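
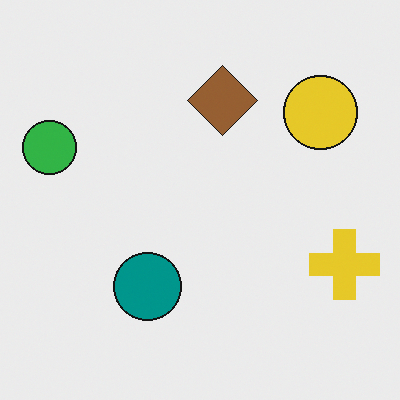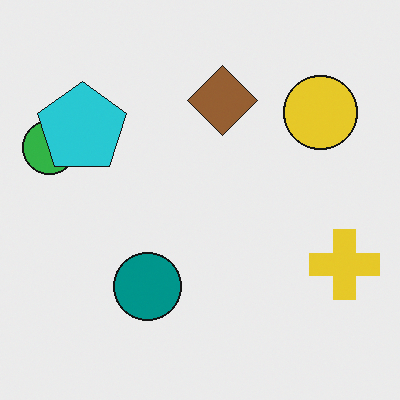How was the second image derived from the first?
The transformation is: overlaid with an additional cyan pentagon.

A cyan pentagon appears in the second image that is absent from the first.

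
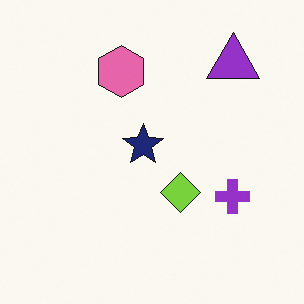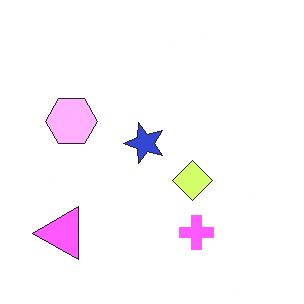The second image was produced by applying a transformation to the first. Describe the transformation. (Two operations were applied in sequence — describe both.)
It was transposed (reflected across the top-left ↔ bottom-right diagonal), then brightened a lot.

Shapes have swapped their row and column positions — what was in the top-right is now in the bottom-left — a diagonal reflection. Every pixel — background and shapes alike — is uniformly brightened.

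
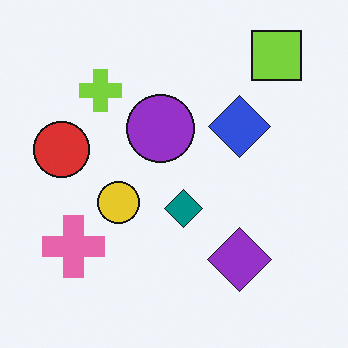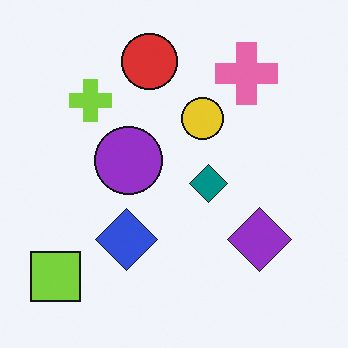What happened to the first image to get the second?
This is the original image transposed (reflected across the top-left ↔ bottom-right diagonal).

Shapes have swapped their row and column positions — what was in the top-right is now in the bottom-left — a diagonal reflection.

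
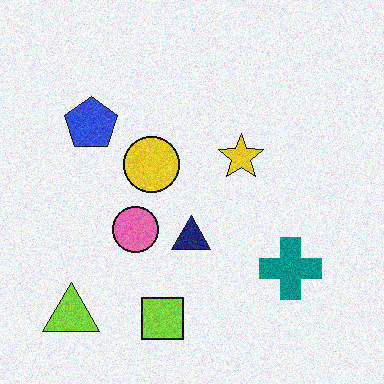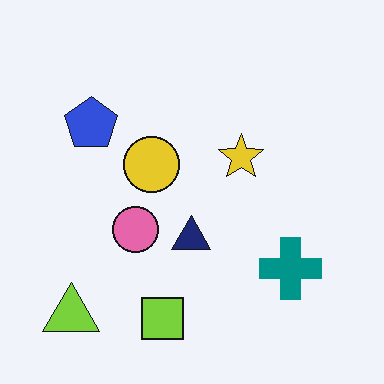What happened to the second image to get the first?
The transformation is: degraded with moderate additive noise.

Random speckle covers the whole image, including the flat background.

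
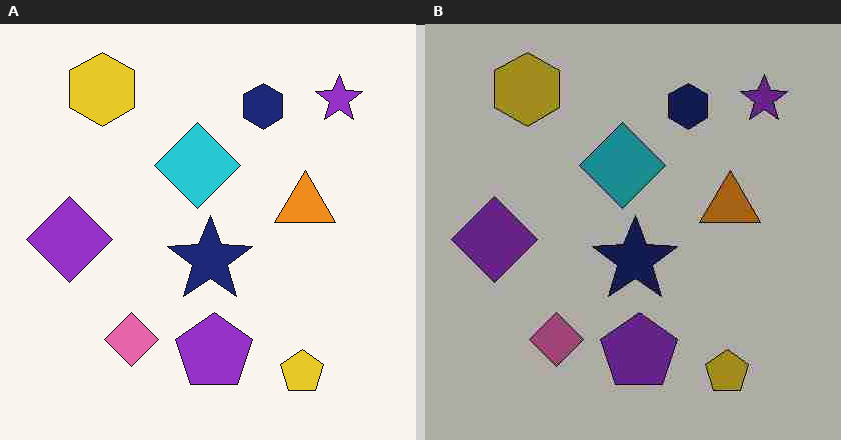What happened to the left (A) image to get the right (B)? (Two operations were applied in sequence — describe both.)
It was substantially darkened, then degraded with heavy JPEG compression.

Every pixel — background and shapes alike — is uniformly darkened. Blocky 8×8 compression artifacts appear around shape edges and the flat background shows ringing — characteristic JPEG degradation.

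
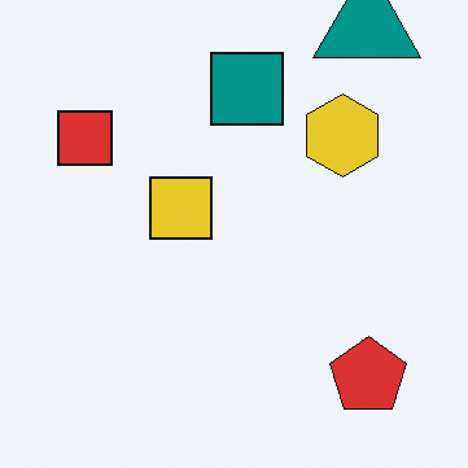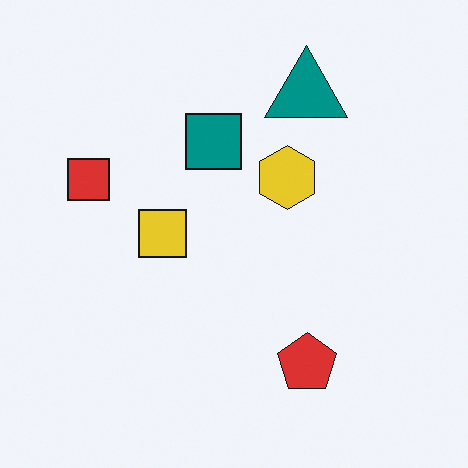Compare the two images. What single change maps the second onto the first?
This is the original image cropped slightly and scaled back up.

The visible shapes are larger and the field of view is narrower; shapes near the original edges may be partly or wholly outside the frame — a crop-and-rescale.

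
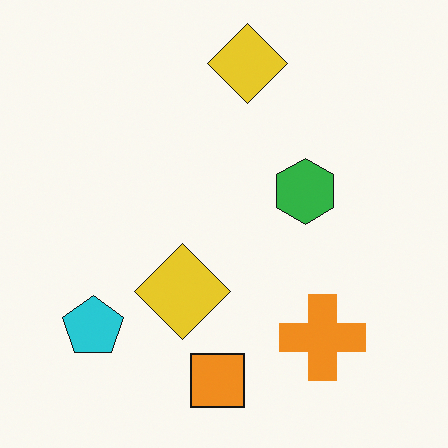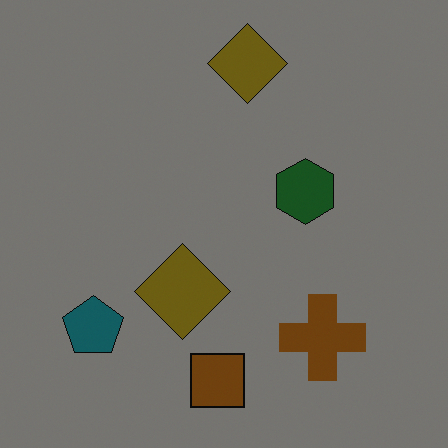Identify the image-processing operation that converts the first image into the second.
The image was darkened a lot.

Every pixel — background and shapes alike — is uniformly darkened.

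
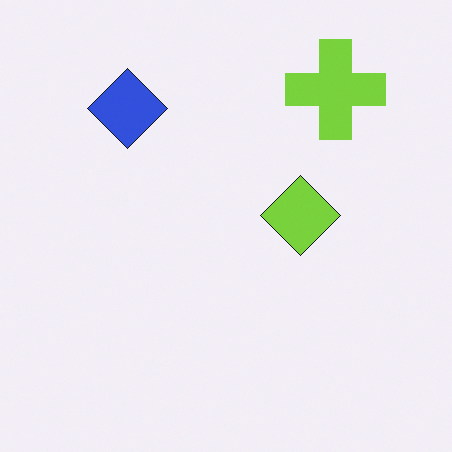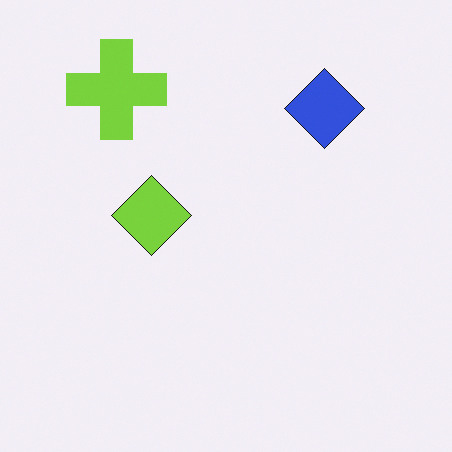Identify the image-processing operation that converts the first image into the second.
The image was flipped horizontally (left ↔ right).

The lime cross is in the top-right of the first image and the top-left of the second — shapes on opposite sides of the vertical midline have swapped in a mirror flip.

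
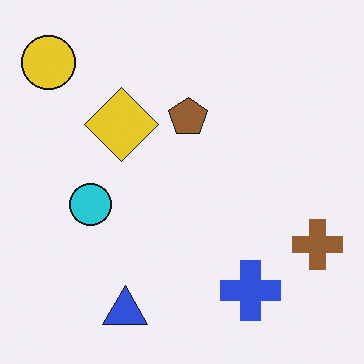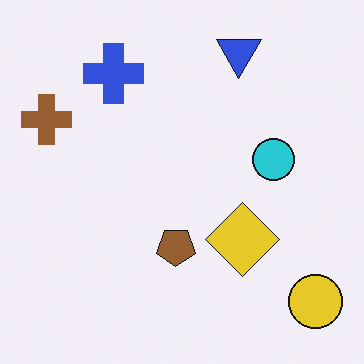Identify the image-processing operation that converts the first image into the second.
This is the original image rotated 180°.

The yellow circle sits in the top-left of the first image and the bottom-right of the second — consistent with a whole-image 180° rotation.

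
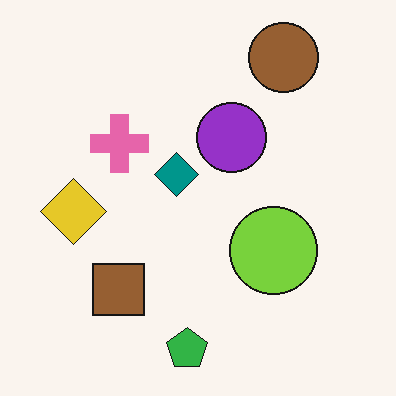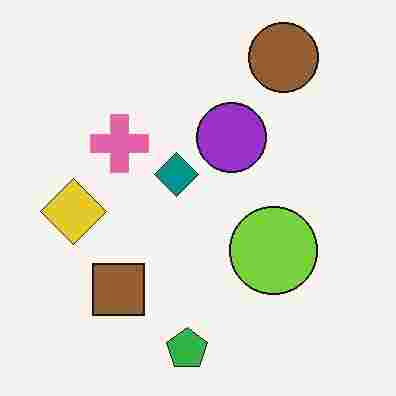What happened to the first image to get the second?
Heavily JPEG-compressed with obvious blocking artifacts.

Blocky 8×8 compression artifacts appear around shape edges and the flat background shows ringing — characteristic JPEG degradation.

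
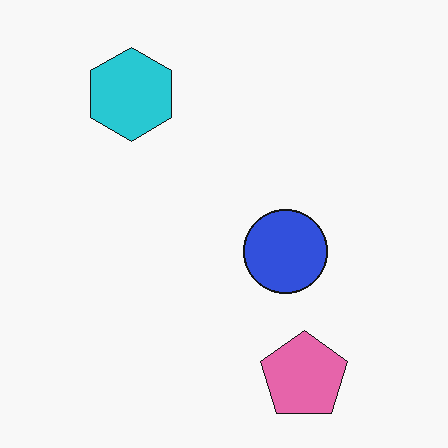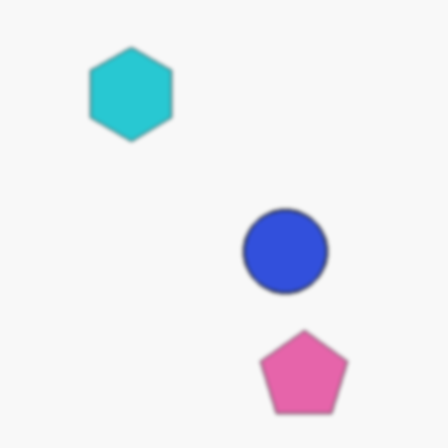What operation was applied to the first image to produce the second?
It was lightly blurred.

Shape edges and outlines are uniformly softened across the whole image.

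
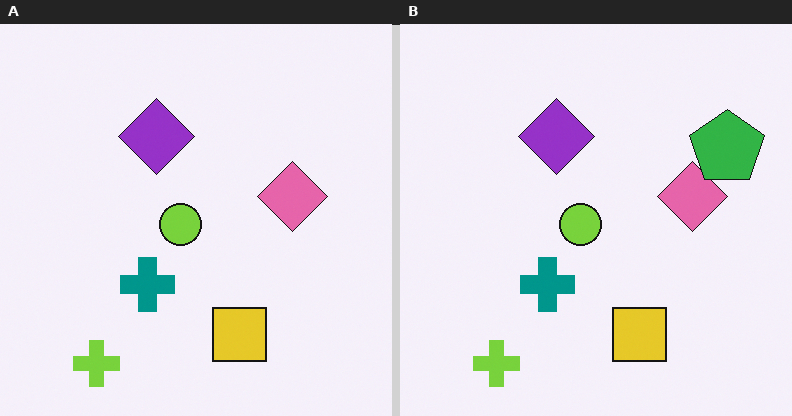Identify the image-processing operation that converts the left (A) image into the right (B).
The right (B) image is the left (A) overlaid with an additional green pentagon.

A green pentagon appears in the right (B) image that is absent from the left (A).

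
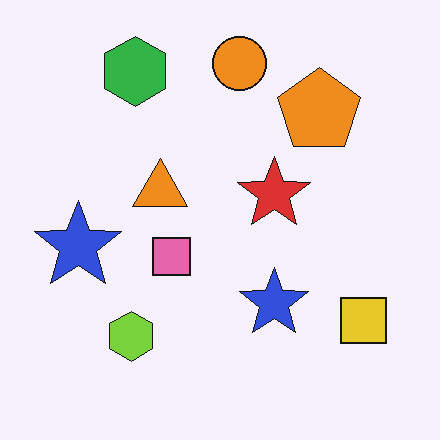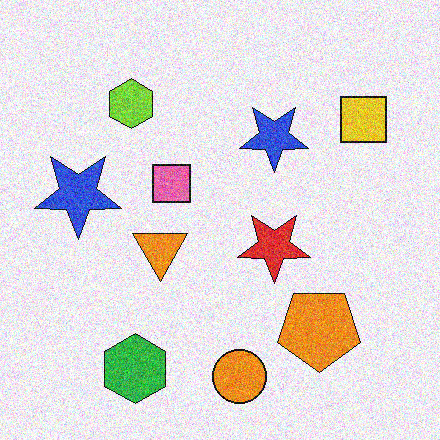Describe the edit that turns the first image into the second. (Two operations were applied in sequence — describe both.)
It was flipped vertically (top ↔ bottom), then degraded with heavy additive noise.

The orange circle is in the top of the first image and the bottom of the second — shapes on opposite sides of the horizontal midline have swapped in a mirror flip. Random speckle covers the whole image, including the flat background.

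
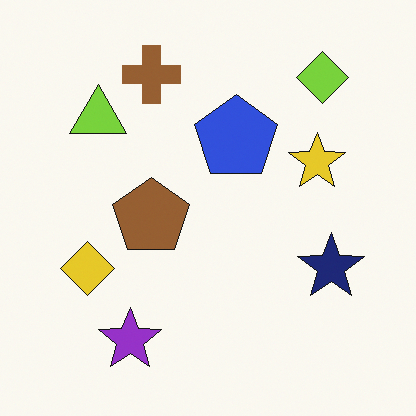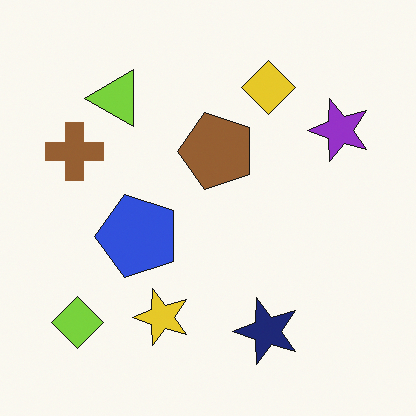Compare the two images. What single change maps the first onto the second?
It was transposed (reflected across the top-left ↔ bottom-right diagonal).

Shapes have swapped their row and column positions — what was in the top-right is now in the bottom-left — a diagonal reflection.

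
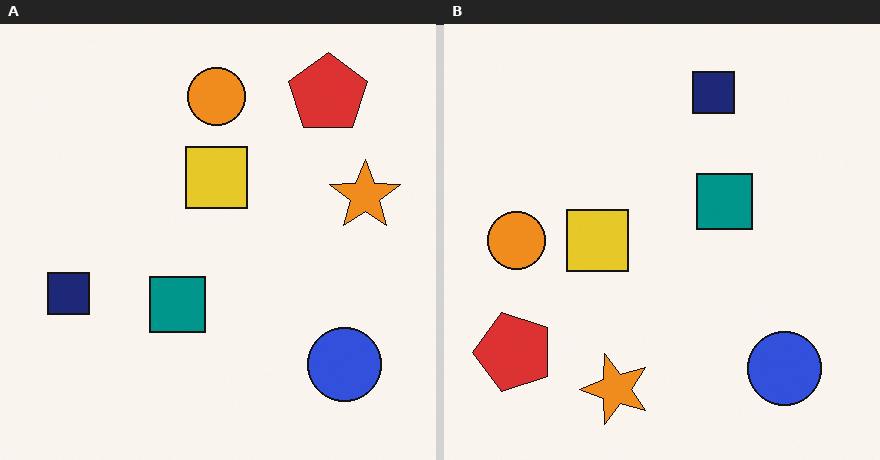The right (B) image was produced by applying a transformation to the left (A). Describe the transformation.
Transposed (reflected across the top-left ↔ bottom-right diagonal).

Shapes have swapped their row and column positions — what was in the top-right is now in the bottom-left — a diagonal reflection.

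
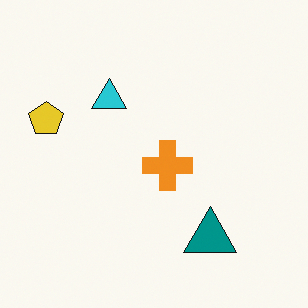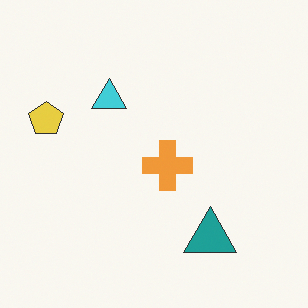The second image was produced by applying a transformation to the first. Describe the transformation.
Given slightly reduced contrast.

Tones are pushed toward mid-grey across the whole image — a global contrast change.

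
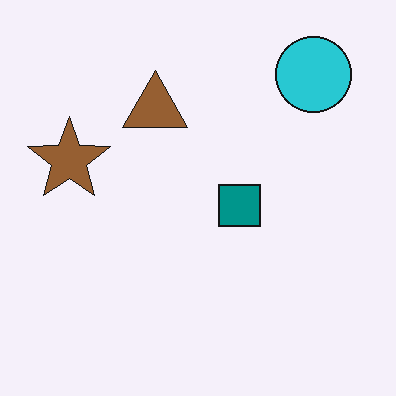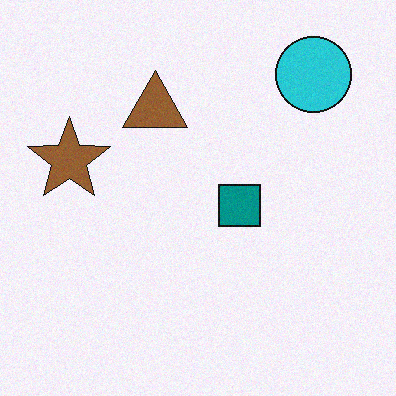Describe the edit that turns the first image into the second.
The transformation is: degraded with light additive noise.

Random speckle covers the whole image, including the flat background.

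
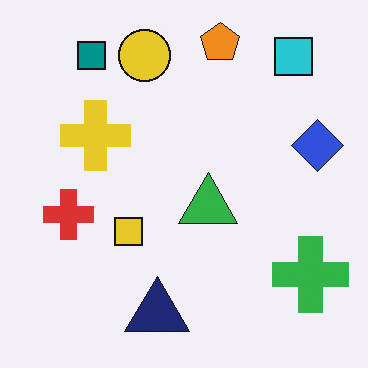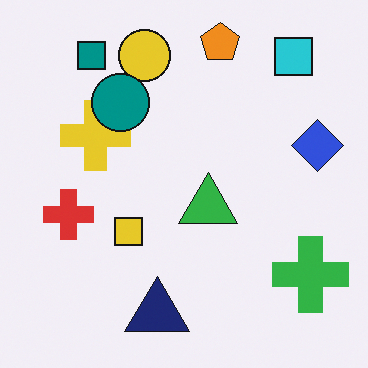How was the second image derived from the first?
The image was overlaid with an additional teal circle.

A teal circle appears in the second image that is absent from the first.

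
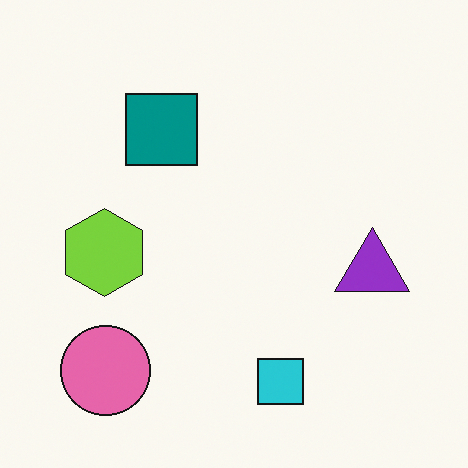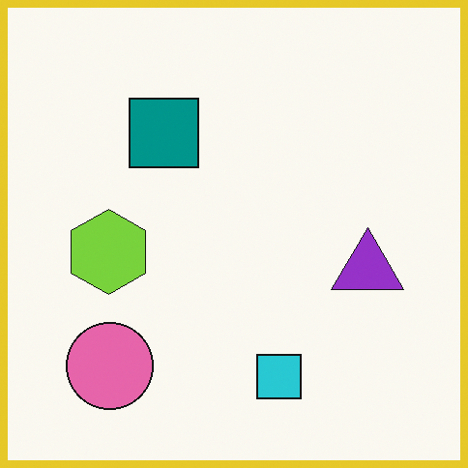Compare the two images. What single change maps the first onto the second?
The transformation is: framed with a yellow border.

A solid yellow frame runs around the edge of the second image, with the content slightly shrunk inside it.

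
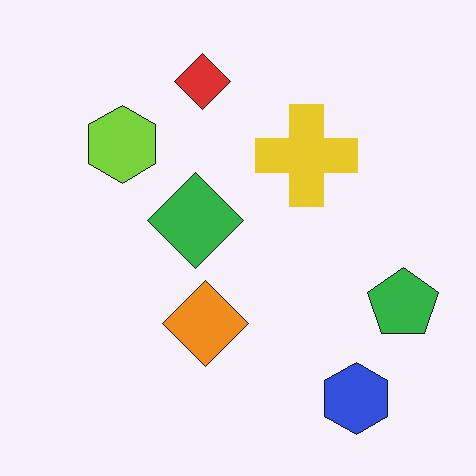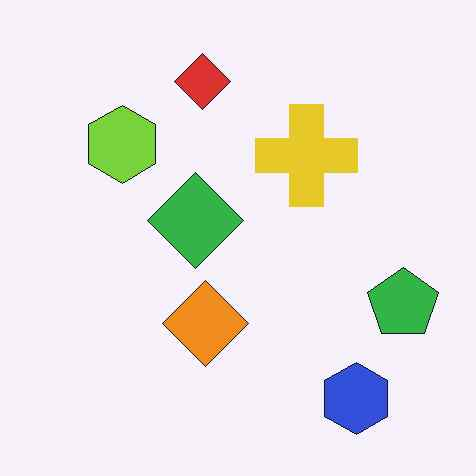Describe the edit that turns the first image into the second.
It was given moderate JPEG compression.

Blocky 8×8 compression artifacts appear around shape edges and the flat background shows ringing — characteristic JPEG degradation.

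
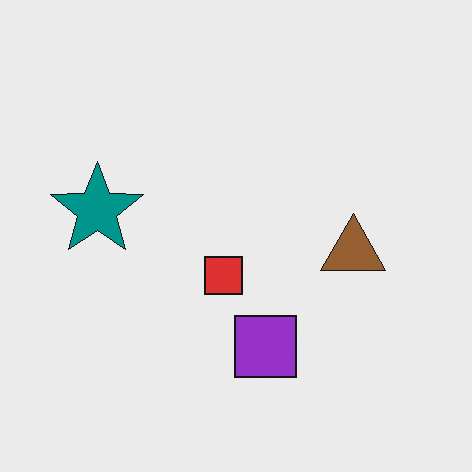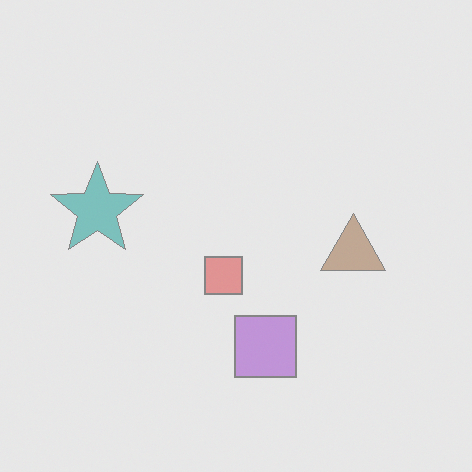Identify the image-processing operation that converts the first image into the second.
The second image is the first given much lower contrast.

Tones are pushed toward mid-grey across the whole image — a global contrast change.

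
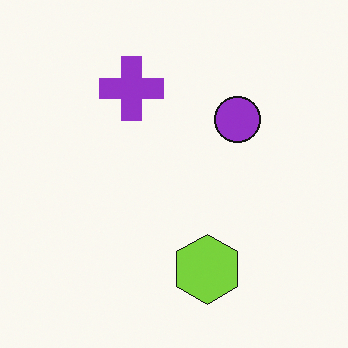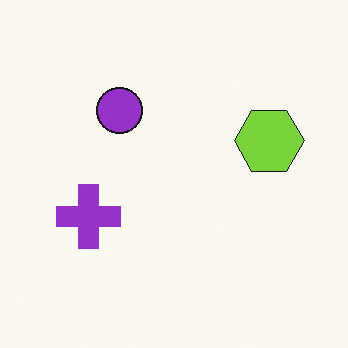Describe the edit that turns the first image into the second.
The second image is the first rotated 90° counter-clockwise.

The lime hexagon sits in the bottom of the first image and the right of the second — consistent with a whole-image 90° counter-clockwise rotation.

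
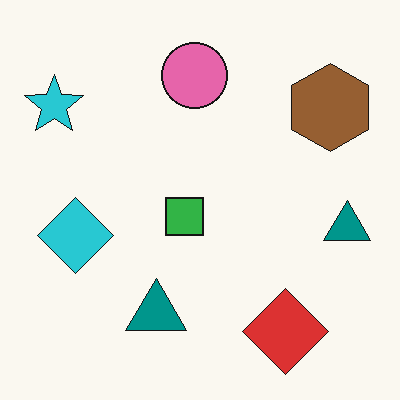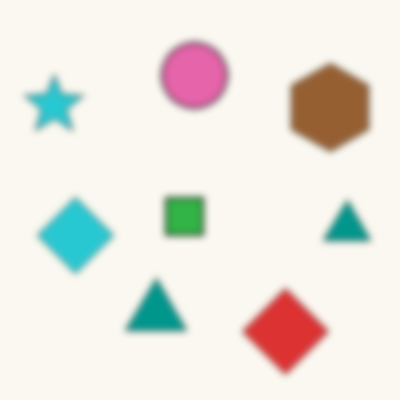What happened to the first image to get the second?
The transformation is: moderately blurred.

Shape edges and outlines are uniformly softened across the whole image.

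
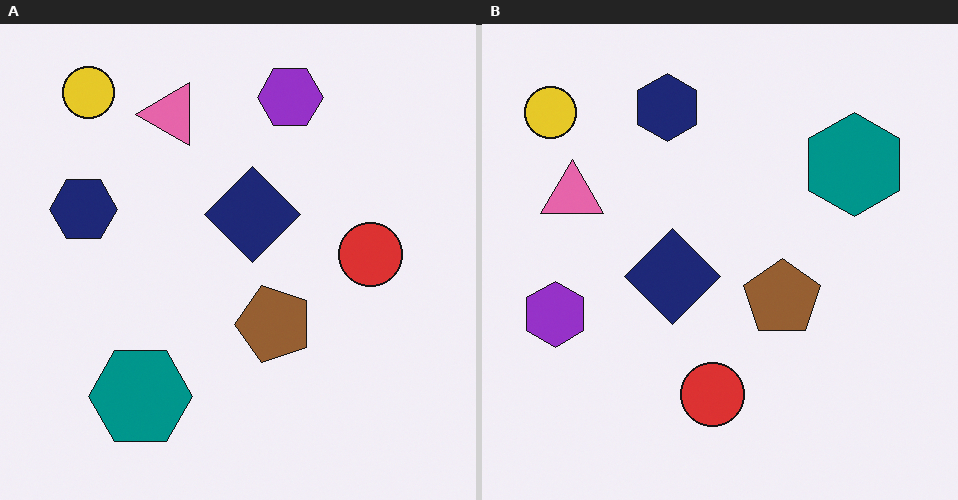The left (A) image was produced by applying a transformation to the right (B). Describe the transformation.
Transposed (reflected across the top-left ↔ bottom-right diagonal).

Shapes have swapped their row and column positions — what was in the top-right is now in the bottom-left — a diagonal reflection.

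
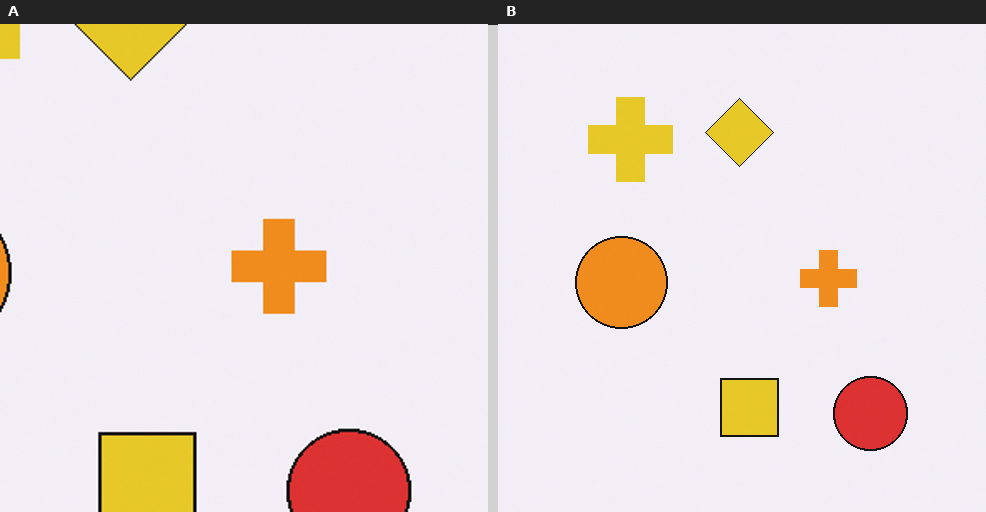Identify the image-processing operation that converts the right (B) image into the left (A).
This is the original image cropped tightly and scaled back up.

The visible shapes are larger and the field of view is narrower; shapes near the original edges may be partly or wholly outside the frame — a crop-and-rescale.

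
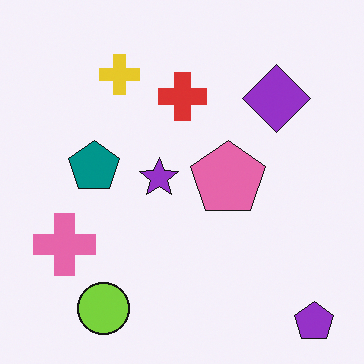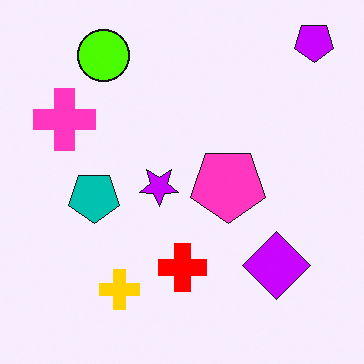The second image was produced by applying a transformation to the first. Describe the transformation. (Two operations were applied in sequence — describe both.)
This is the original image heavily oversaturated, then flipped vertically (top ↔ bottom).

All colors are more vivid — a global saturation change. The purple pentagon is in the bottom-right of the first image and the top-right of the second — shapes on opposite sides of the horizontal midline have swapped in a mirror flip.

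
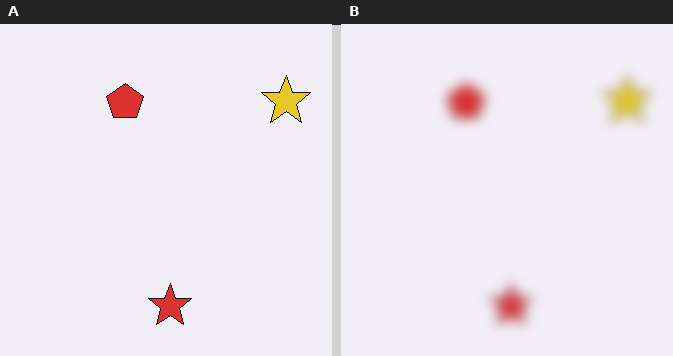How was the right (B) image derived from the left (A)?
The right (B) image is the left (A) strongly gaussian-blurred.

Shape edges and outlines are uniformly softened across the whole image.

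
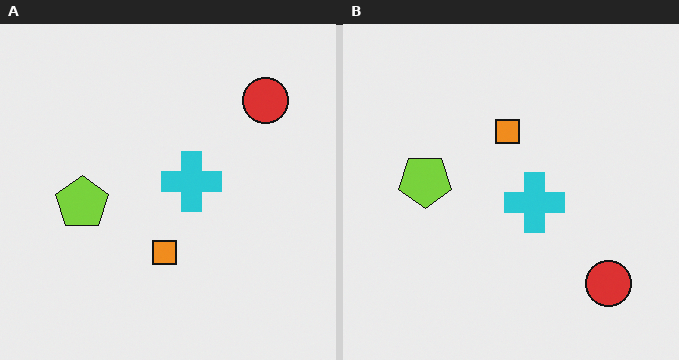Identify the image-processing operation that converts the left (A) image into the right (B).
Flipped vertically (top ↔ bottom).

The red circle is in the top-right of the left (A) image and the bottom-right of the right (B) — shapes on opposite sides of the horizontal midline have swapped in a mirror flip.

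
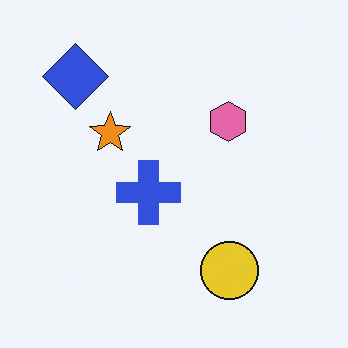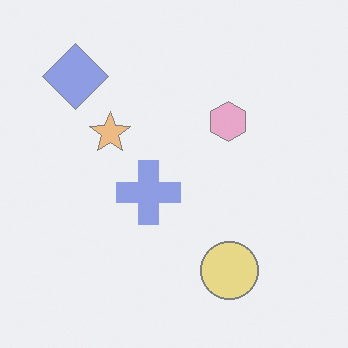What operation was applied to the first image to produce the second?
The transformation is: washed out (contrast reduced).

Tones are pushed toward mid-grey across the whole image — a global contrast change.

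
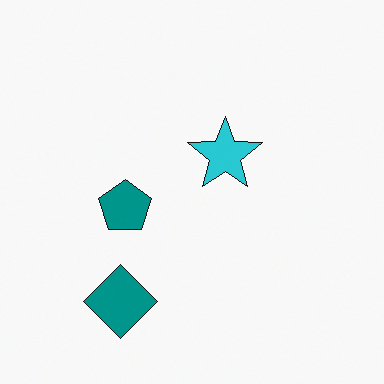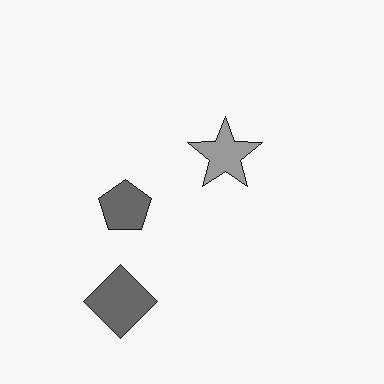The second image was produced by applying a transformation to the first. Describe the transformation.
The transformation is: converted to grayscale.

All color is removed — every shape is now a shade of grey.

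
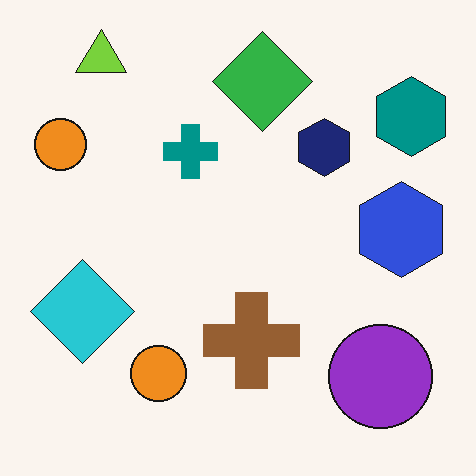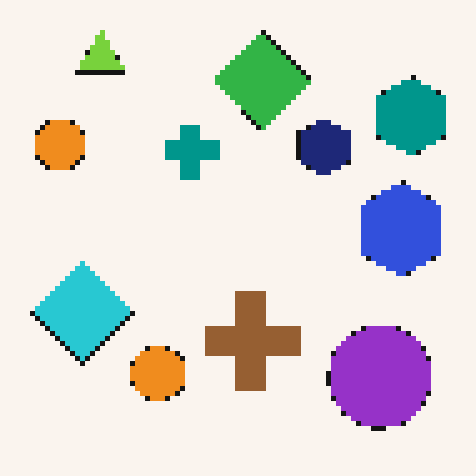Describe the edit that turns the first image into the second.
It was mildly pixelated.

Shapes are reduced to large square blocks; fine edges and outlines are lost — a downscale-then-upscale (mosaic) effect.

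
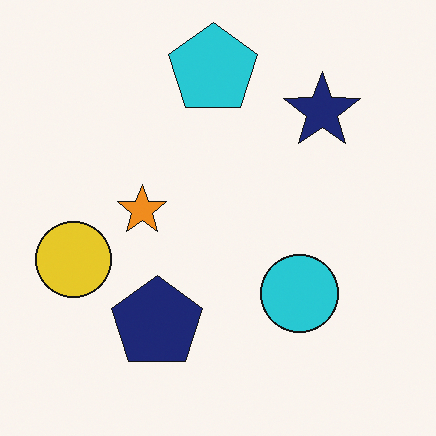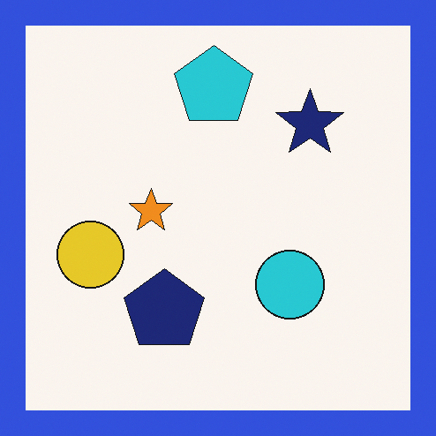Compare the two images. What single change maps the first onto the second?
The second image is the first framed with a blue border.

A solid blue frame runs around the edge of the second image, with the content slightly shrunk inside it.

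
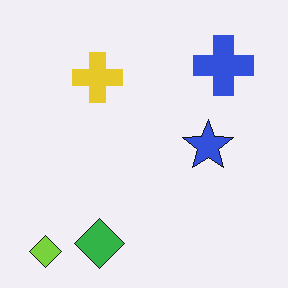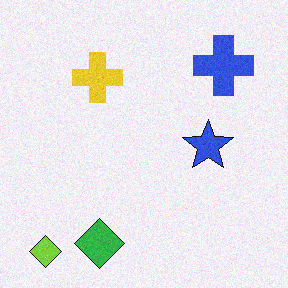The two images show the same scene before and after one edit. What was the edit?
It was degraded with a light layer of grain.

Random speckle covers the whole image, including the flat background.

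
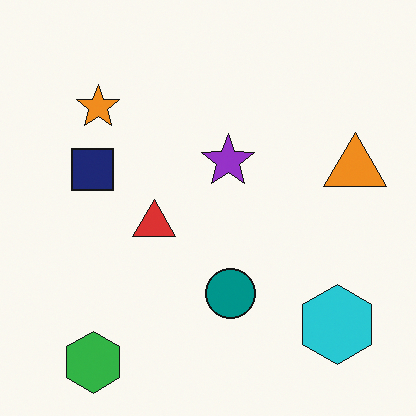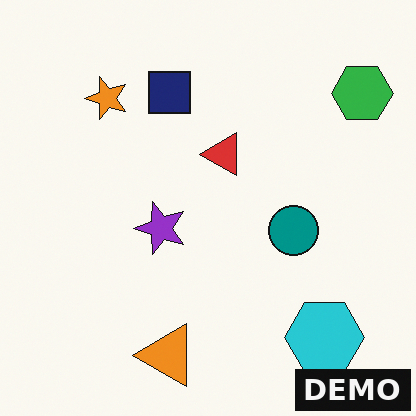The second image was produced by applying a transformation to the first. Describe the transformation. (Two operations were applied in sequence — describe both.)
This is the original image transposed (reflected across the top-left ↔ bottom-right diagonal), then watermarked with the text "DEMO" in the lower-right corner.

Shapes have swapped their row and column positions — what was in the top-right is now in the bottom-left — a diagonal reflection. A dark label reading "DEMO" appears in the lower-right corner.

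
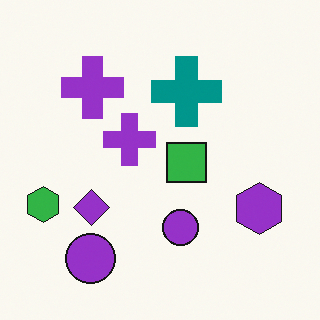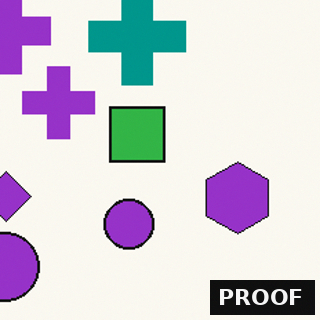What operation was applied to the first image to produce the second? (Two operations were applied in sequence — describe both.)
It was cropped to a modestly smaller region and rescaled, then watermarked with the text "PROOF" in the lower-right corner.

The visible shapes are larger and the field of view is narrower; shapes near the original edges may be partly or wholly outside the frame — a crop-and-rescale. A dark label reading "PROOF" appears in the lower-right corner.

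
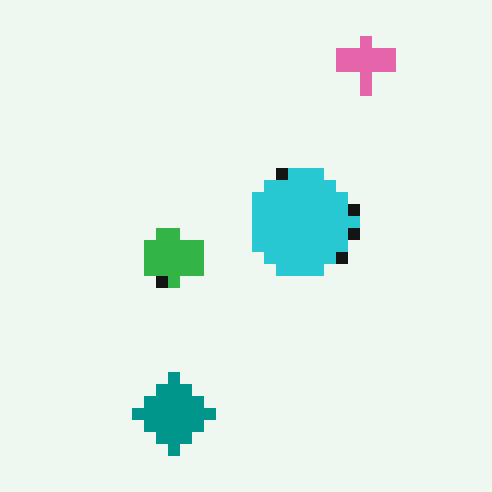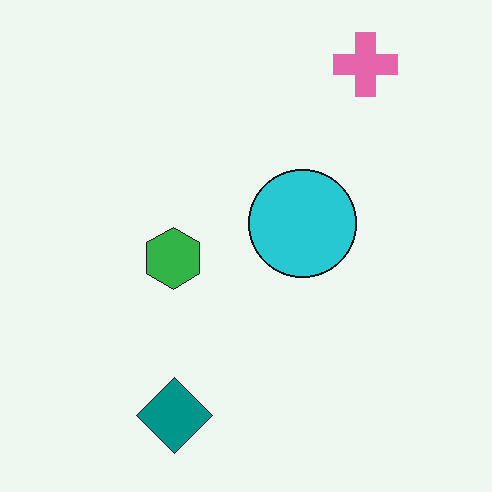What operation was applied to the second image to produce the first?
This is the original image coarsely pixelated.

Shapes are reduced to large square blocks; fine edges and outlines are lost — a downscale-then-upscale (mosaic) effect.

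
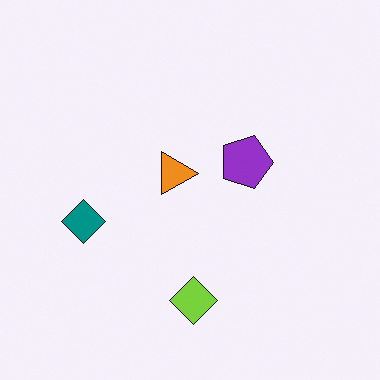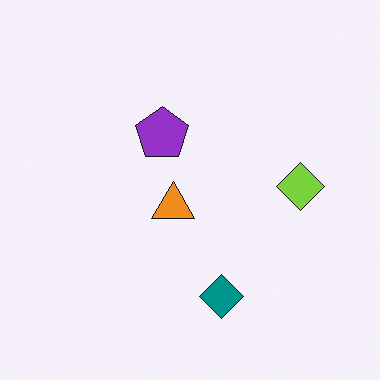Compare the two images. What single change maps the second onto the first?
The first image is the second rotated 90° clockwise.

The teal diamond sits in the bottom of the second image and the left of the first — consistent with a whole-image 90° clockwise rotation.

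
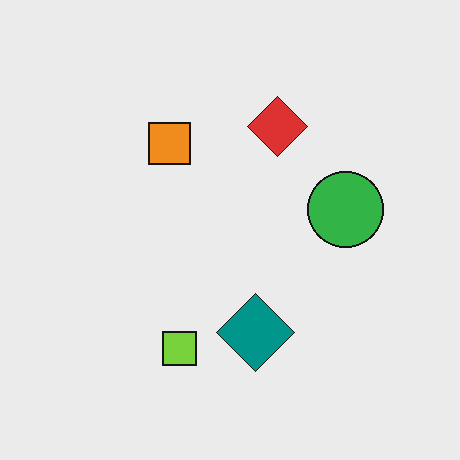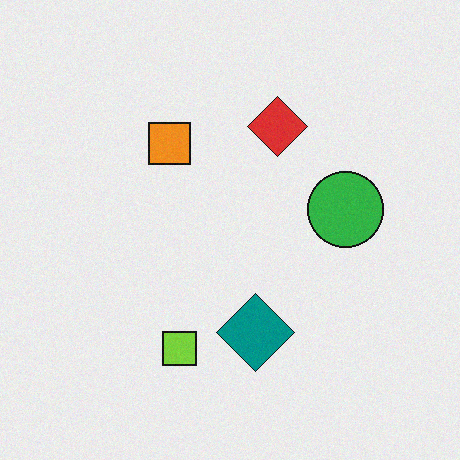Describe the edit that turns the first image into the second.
The second image is the first degraded with a light layer of grain.

Random speckle covers the whole image, including the flat background.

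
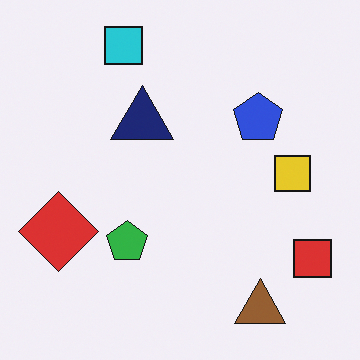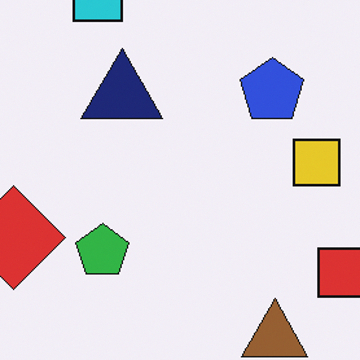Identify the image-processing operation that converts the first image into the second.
The transformation is: cropped to a modestly smaller region and rescaled.

The visible shapes are larger and the field of view is narrower; shapes near the original edges may be partly or wholly outside the frame — a crop-and-rescale.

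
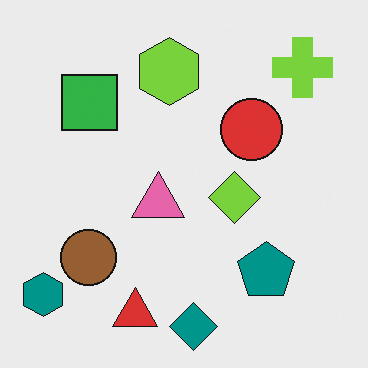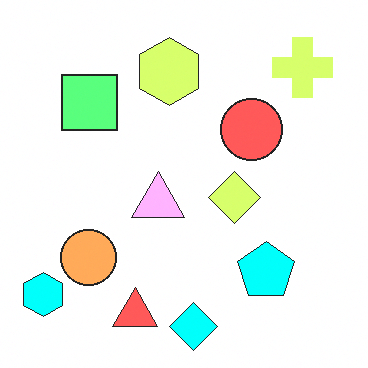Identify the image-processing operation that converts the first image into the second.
The transformation is: substantially brightened.

Every pixel — background and shapes alike — is uniformly brightened.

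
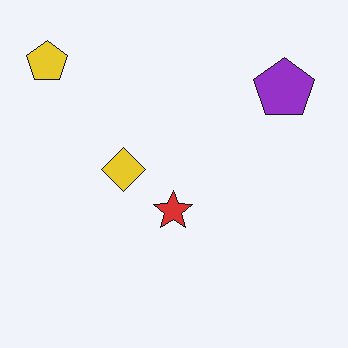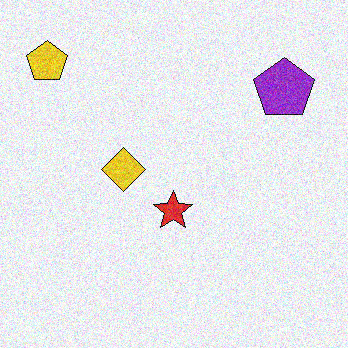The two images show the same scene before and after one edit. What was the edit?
It was degraded with moderate additive noise.

Random speckle covers the whole image, including the flat background.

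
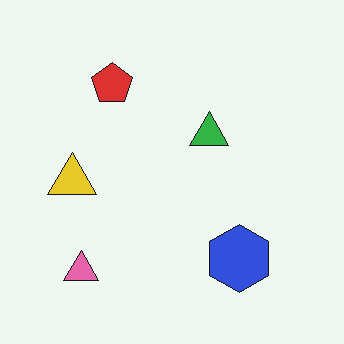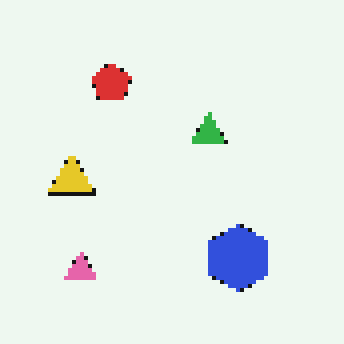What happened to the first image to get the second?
The image was lightly pixelated (a mild mosaic effect).

Shapes are reduced to large square blocks; fine edges and outlines are lost — a downscale-then-upscale (mosaic) effect.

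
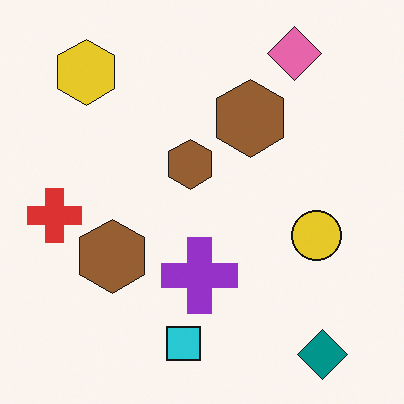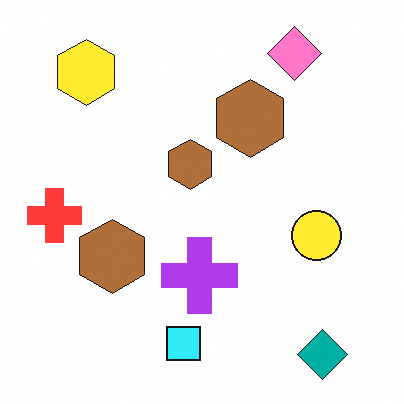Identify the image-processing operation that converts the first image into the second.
Brightened a little.

Every pixel — background and shapes alike — is uniformly brightened.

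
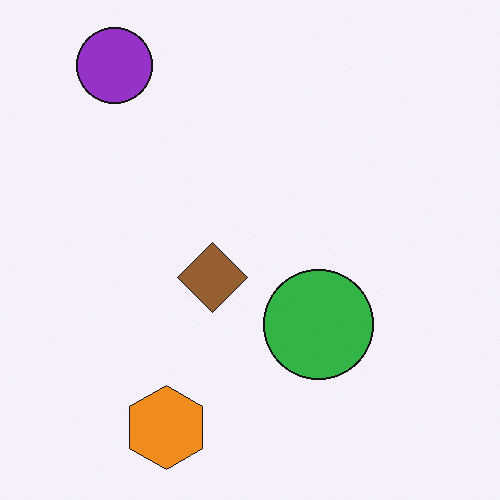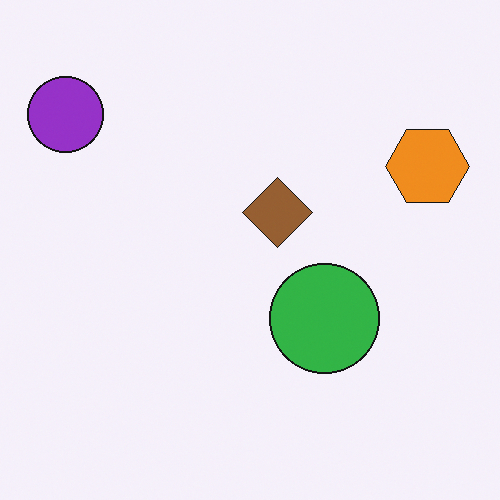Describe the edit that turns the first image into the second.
This is the original image transposed (reflected across the top-left ↔ bottom-right diagonal).

Shapes have swapped their row and column positions — what was in the top-right is now in the bottom-left — a diagonal reflection.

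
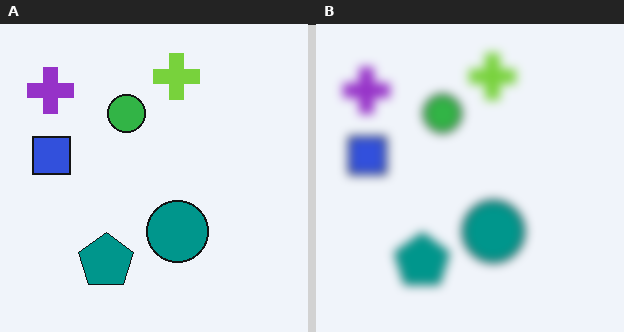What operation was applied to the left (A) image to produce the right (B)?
The image was heavily blurred.

Shape edges and outlines are uniformly softened across the whole image.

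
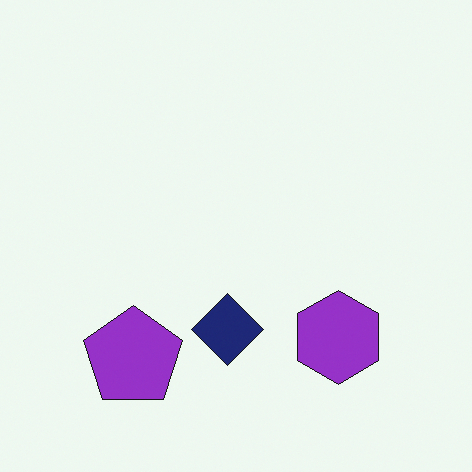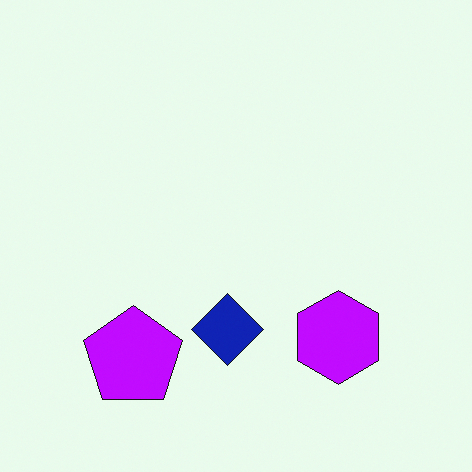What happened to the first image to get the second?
Heavily oversaturated.

All colors are more vivid — a global saturation change.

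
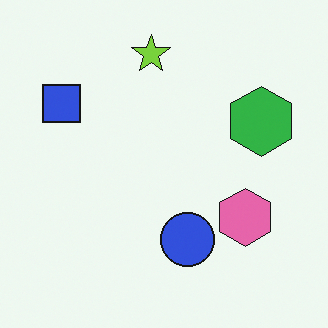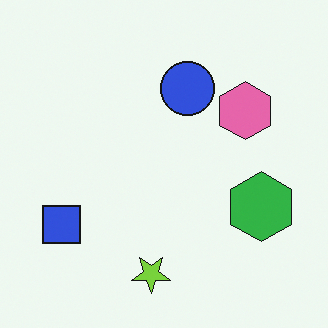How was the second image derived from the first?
The image was flipped vertically (top ↔ bottom).

The lime star is in the top of the first image and the bottom of the second — shapes on opposite sides of the horizontal midline have swapped in a mirror flip.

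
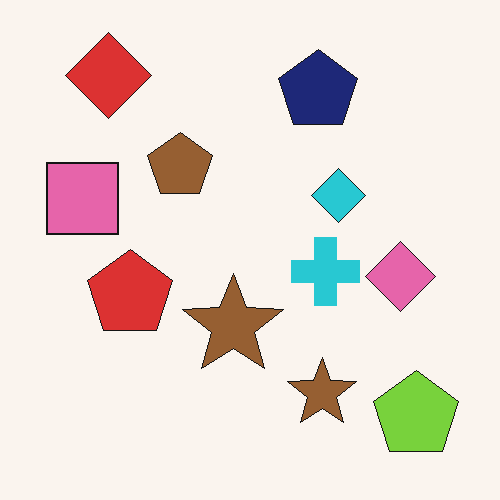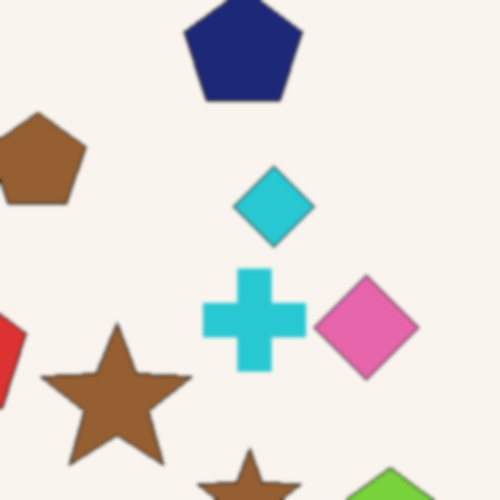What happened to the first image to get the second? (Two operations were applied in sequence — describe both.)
The transformation is: cropped to a modestly smaller region and rescaled, then slightly softened.

The visible shapes are larger and the field of view is narrower; shapes near the original edges may be partly or wholly outside the frame — a crop-and-rescale. Shape edges and outlines are uniformly softened across the whole image.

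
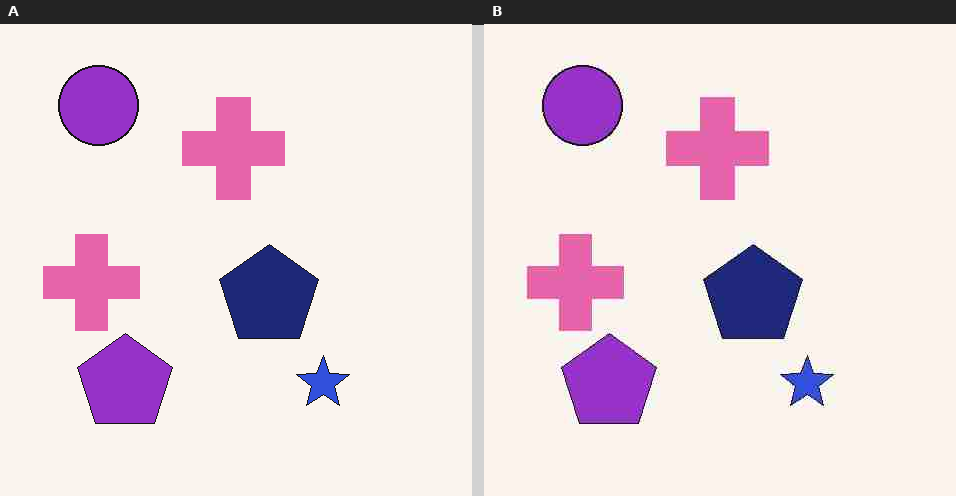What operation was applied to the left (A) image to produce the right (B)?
It was degraded with heavy JPEG compression.

Blocky 8×8 compression artifacts appear around shape edges and the flat background shows ringing — characteristic JPEG degradation.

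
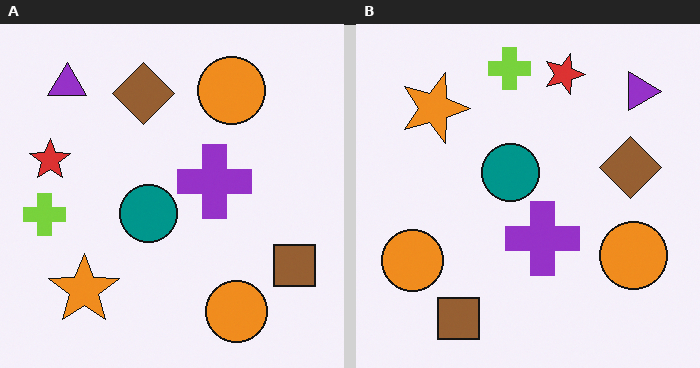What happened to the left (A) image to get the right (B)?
This is the original image rotated 90° clockwise.

The purple triangle sits in the top-left of the left (A) image and the top-right of the right (B) — consistent with a whole-image 90° clockwise rotation.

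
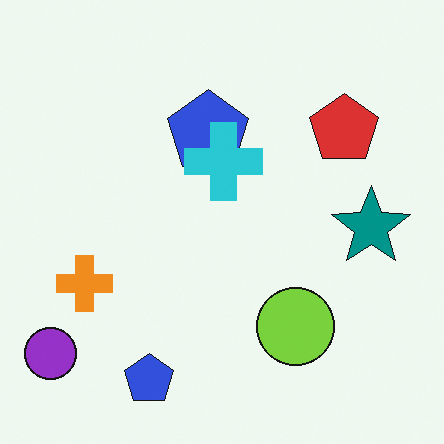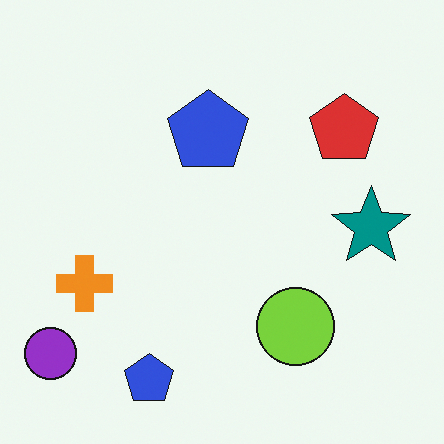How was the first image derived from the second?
The image was overlaid with an additional cyan cross.

A cyan cross appears in the first image that is absent from the second.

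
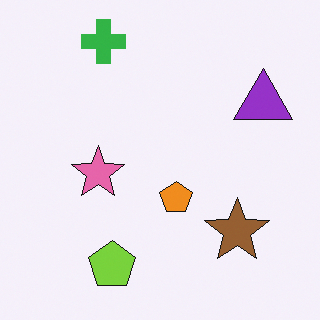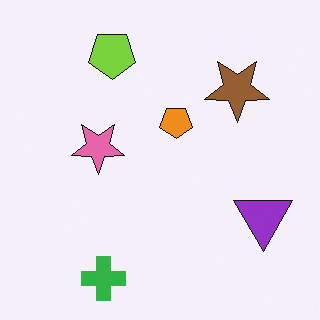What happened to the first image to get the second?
It was flipped vertically (top ↔ bottom).

The green cross is in the top-left of the first image and the bottom-left of the second — shapes on opposite sides of the horizontal midline have swapped in a mirror flip.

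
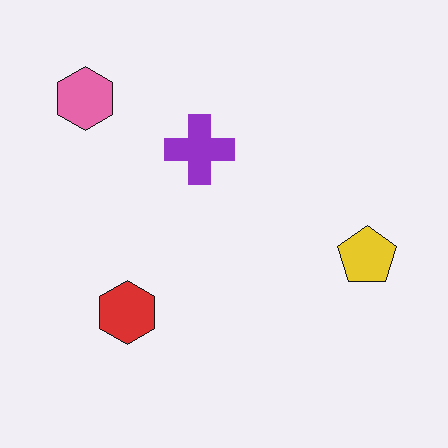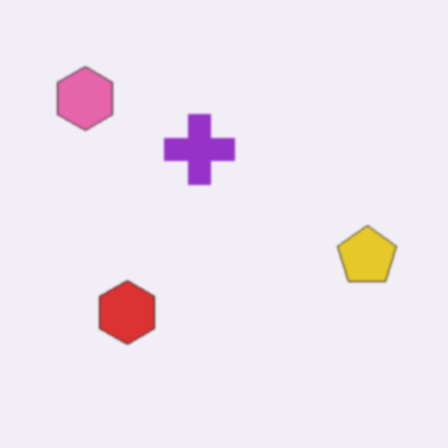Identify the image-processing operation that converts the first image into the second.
This is the original image given a subtle gaussian blur.

Shape edges and outlines are uniformly softened across the whole image.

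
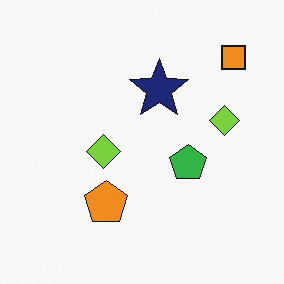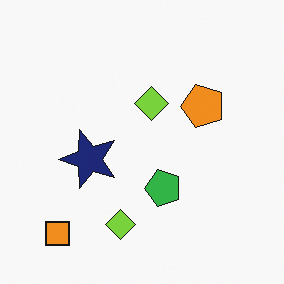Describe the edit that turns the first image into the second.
The transformation is: transposed (reflected across the top-left ↔ bottom-right diagonal).

Shapes have swapped their row and column positions — what was in the top-right is now in the bottom-left — a diagonal reflection.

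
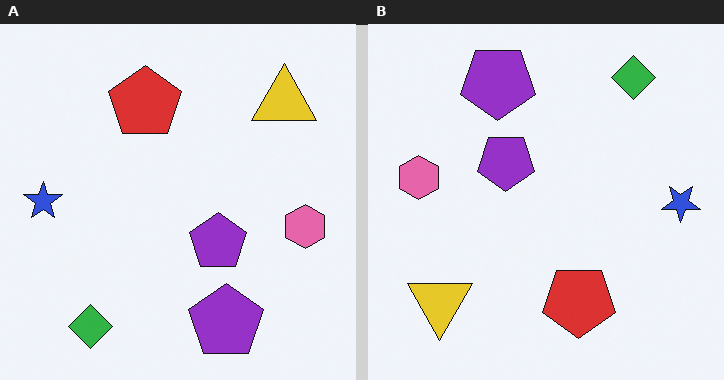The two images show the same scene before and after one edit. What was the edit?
The right (B) image is the left (A) rotated 180°.

The green diamond sits in the bottom-left of the left (A) image and the top-right of the right (B) — consistent with a whole-image 180° rotation.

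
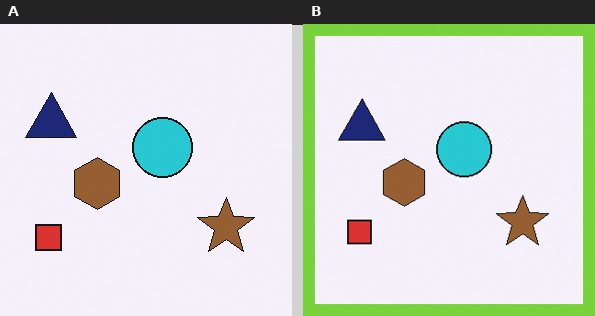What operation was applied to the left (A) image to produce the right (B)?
This is the original image framed with a lime border.

A solid lime frame runs around the edge of the right (B) image, with the content slightly shrunk inside it.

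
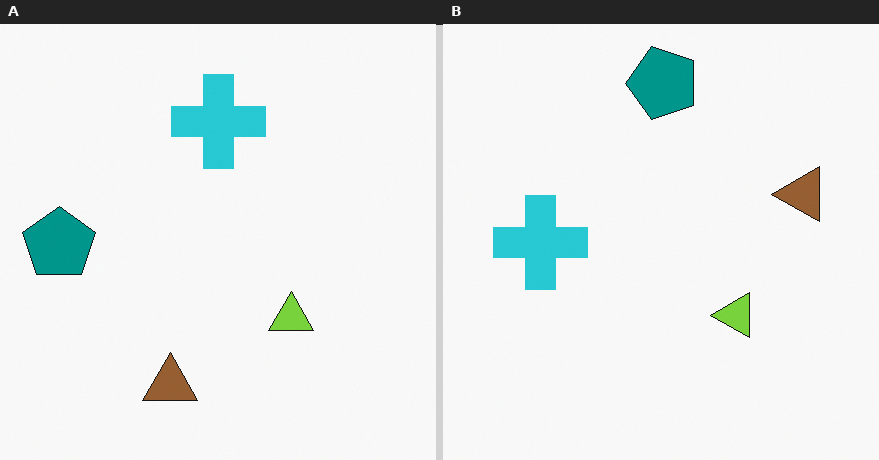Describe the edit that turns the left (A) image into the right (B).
It was transposed (reflected across the top-left ↔ bottom-right diagonal).

Shapes have swapped their row and column positions — what was in the top-right is now in the bottom-left — a diagonal reflection.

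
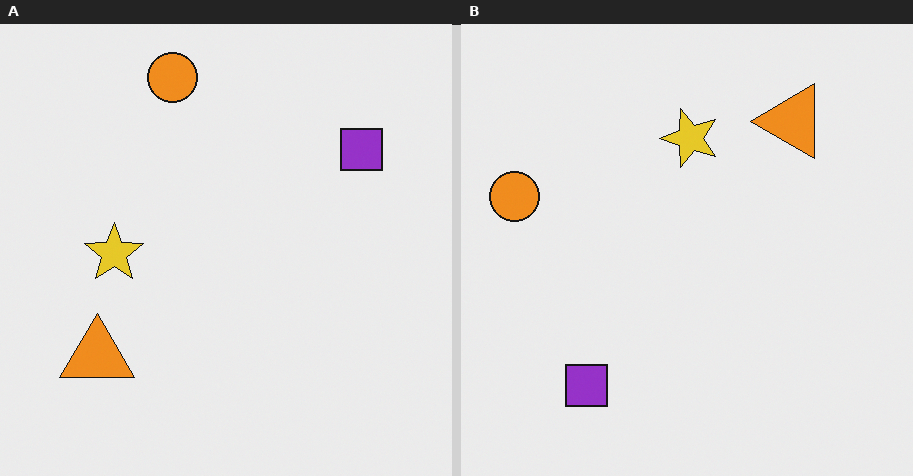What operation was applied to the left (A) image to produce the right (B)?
The transformation is: transposed (reflected across the top-left ↔ bottom-right diagonal).

Shapes have swapped their row and column positions — what was in the top-right is now in the bottom-left — a diagonal reflection.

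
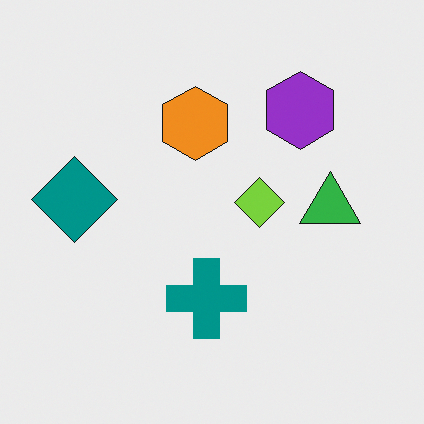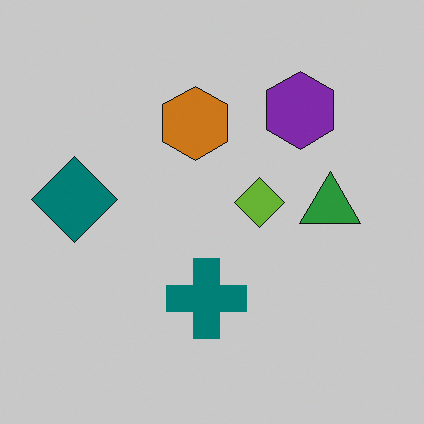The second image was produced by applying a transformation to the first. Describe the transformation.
The second image is the first darkened a little.

Every pixel — background and shapes alike — is uniformly darkened.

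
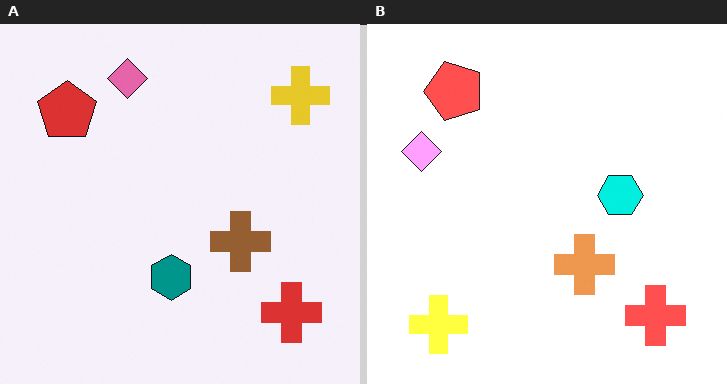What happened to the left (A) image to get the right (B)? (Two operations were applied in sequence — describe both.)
Noticeably brightened, then transposed (reflected across the top-left ↔ bottom-right diagonal).

Every pixel — background and shapes alike — is uniformly brightened. Shapes have swapped their row and column positions — what was in the top-right is now in the bottom-left — a diagonal reflection.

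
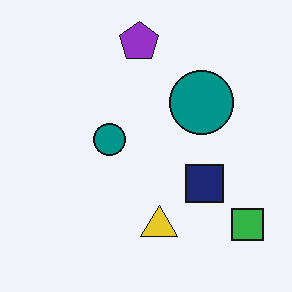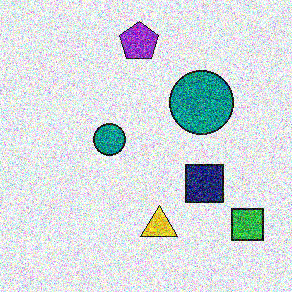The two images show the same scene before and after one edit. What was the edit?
It was degraded with strong gaussian noise.

Random speckle covers the whole image, including the flat background.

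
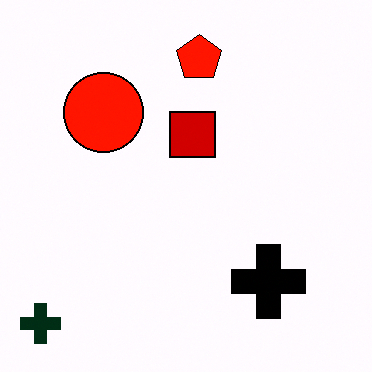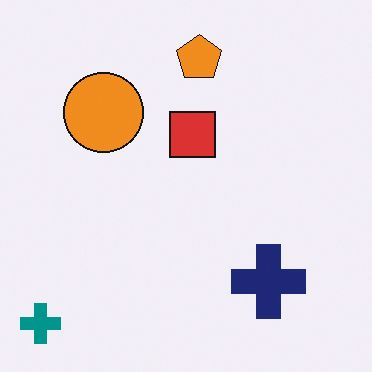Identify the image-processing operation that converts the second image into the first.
The first image is the second boosted in contrast.

Tones are pushed away from mid-grey across the whole image — a global contrast change.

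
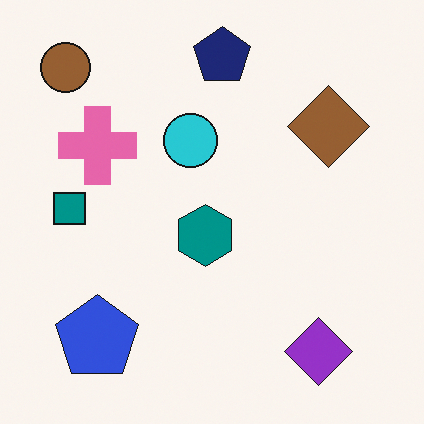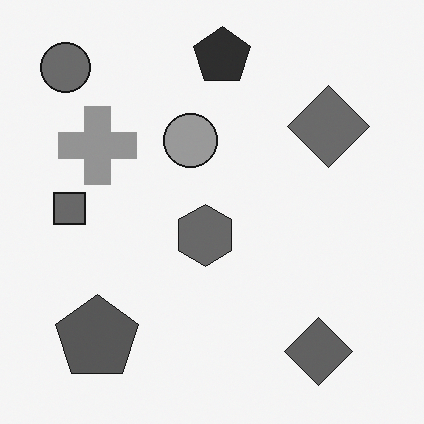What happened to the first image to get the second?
It was converted to grayscale.

All color is removed — every shape is now a shade of grey.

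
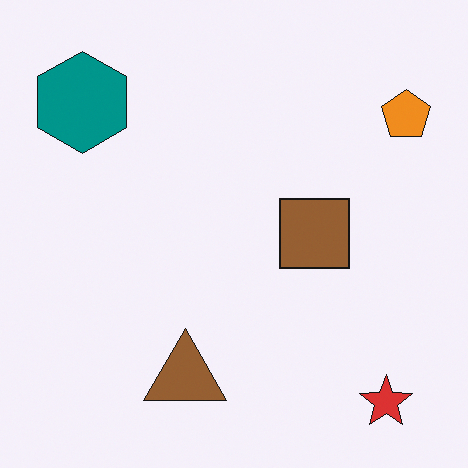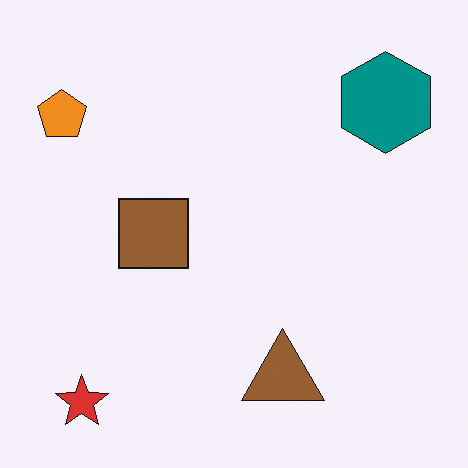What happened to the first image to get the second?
Flipped horizontally (left ↔ right).

The orange pentagon is in the top-right of the first image and the top-left of the second — shapes on opposite sides of the vertical midline have swapped in a mirror flip.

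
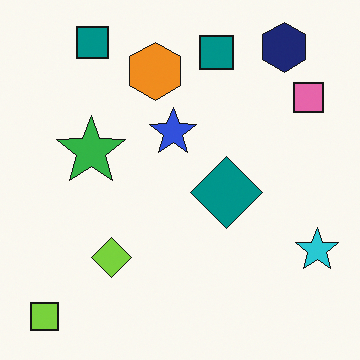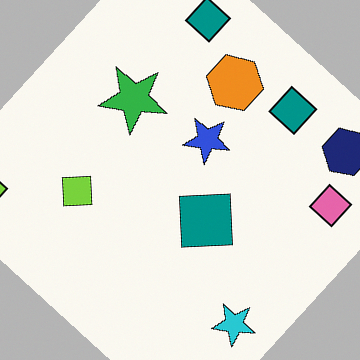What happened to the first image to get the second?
This is the original image rotated clockwise by a large amount — several tens of degrees.

Every shape is tilted by the same angle and the image corners show triangular fill wedges — a whole-image rotation by a non-right angle.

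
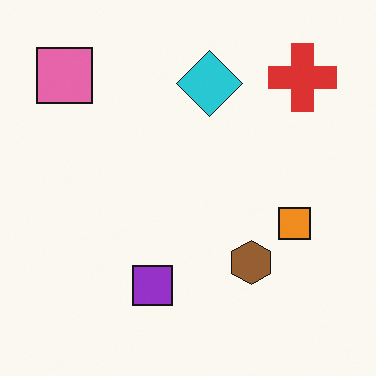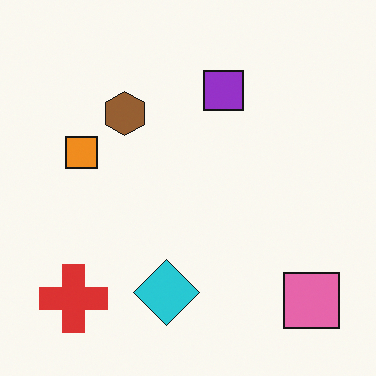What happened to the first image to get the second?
The second image is the first rotated 180°.

The pink square sits in the top-left of the first image and the bottom-right of the second — consistent with a whole-image 180° rotation.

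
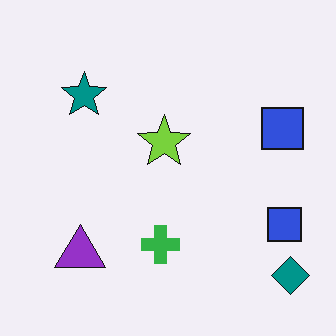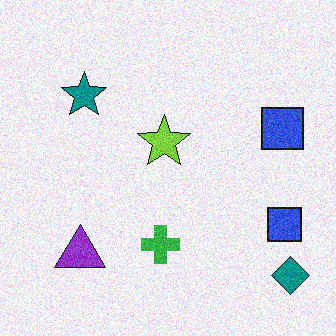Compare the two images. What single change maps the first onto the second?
The image was degraded with visible gaussian noise.

Random speckle covers the whole image, including the flat background.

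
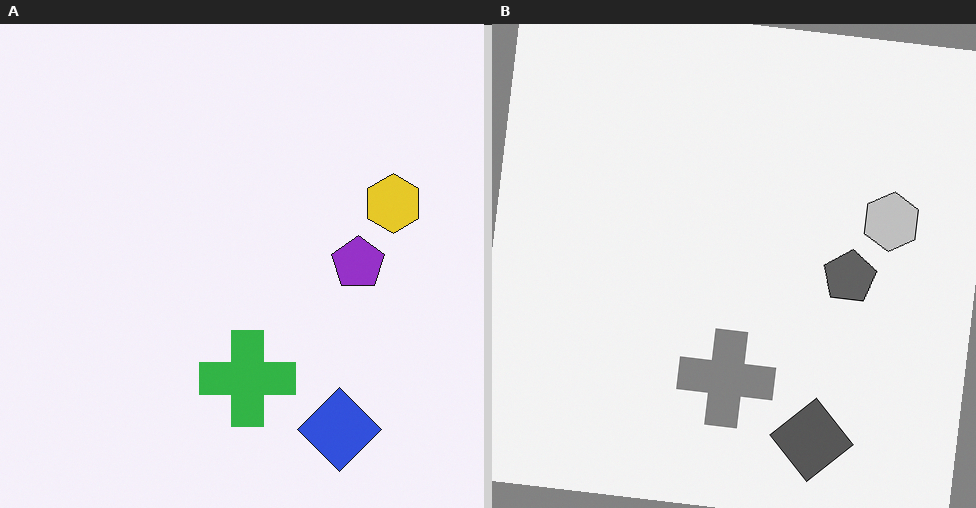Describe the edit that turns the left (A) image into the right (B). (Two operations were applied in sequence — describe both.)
Converted to grayscale, then rotated clockwise by a few degrees.

All color is removed — every shape is now a shade of grey. Every shape is tilted by the same angle and the image corners show triangular fill wedges — a whole-image rotation by a non-right angle.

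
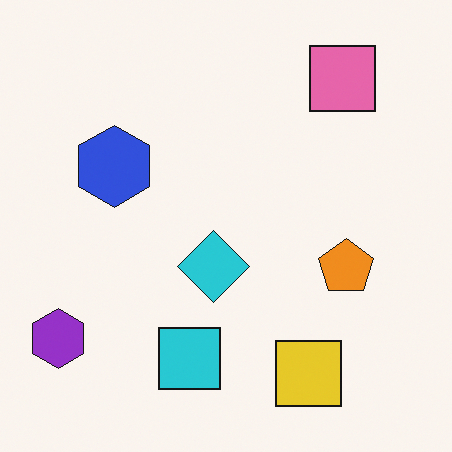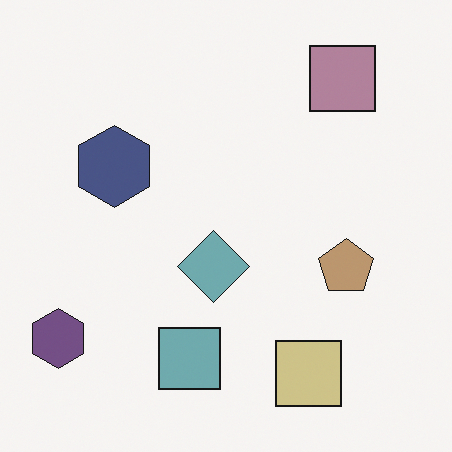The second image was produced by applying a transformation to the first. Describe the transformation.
It was made much more muted (saturation change).

All colors are more muted and greyish — a global saturation change.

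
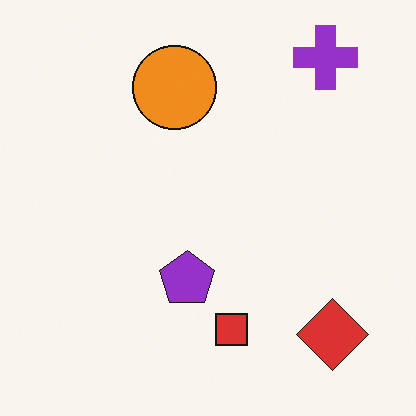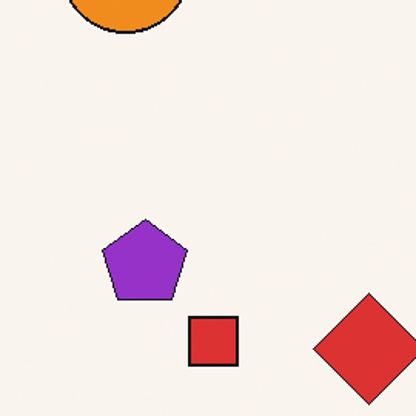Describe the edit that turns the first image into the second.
The image was cropped slightly and scaled back up.

The visible shapes are larger and the field of view is narrower; shapes near the original edges may be partly or wholly outside the frame — a crop-and-rescale.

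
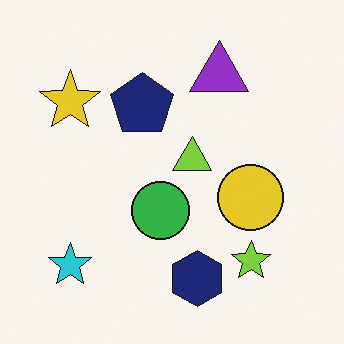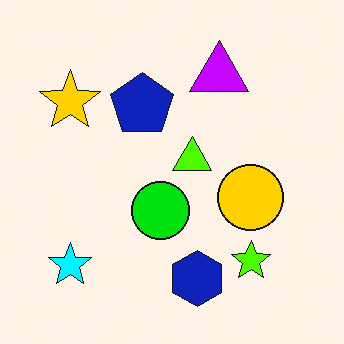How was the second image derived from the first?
The second image is the first made much more vivid (saturation change).

All colors are more vivid — a global saturation change.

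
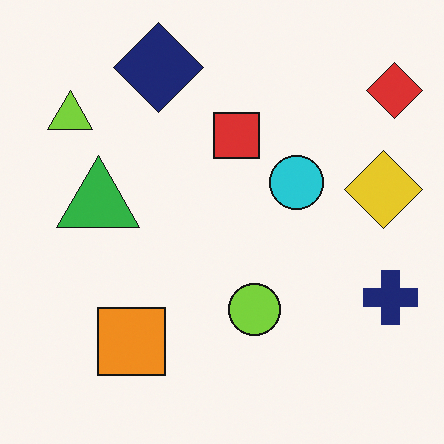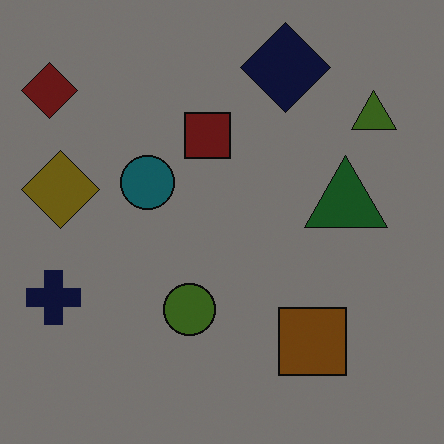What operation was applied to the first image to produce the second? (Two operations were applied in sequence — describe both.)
This is the original image noticeably darkened, then flipped horizontally (left ↔ right).

Every pixel — background and shapes alike — is uniformly darkened. The red diamond is in the top-right of the first image and the top-left of the second — shapes on opposite sides of the vertical midline have swapped in a mirror flip.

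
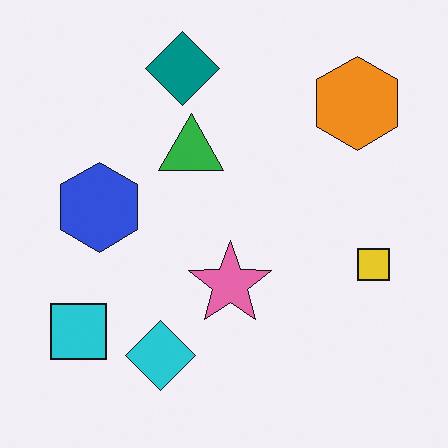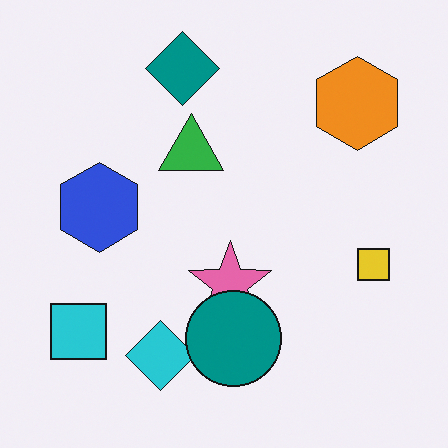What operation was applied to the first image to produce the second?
The image was overlaid with an additional teal circle.

A teal circle appears in the second image that is absent from the first.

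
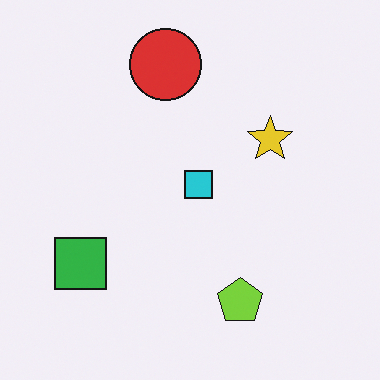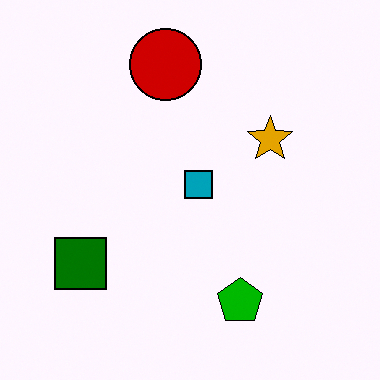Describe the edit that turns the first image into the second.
The transformation is: boosted in contrast.

Tones are pushed away from mid-grey across the whole image — a global contrast change.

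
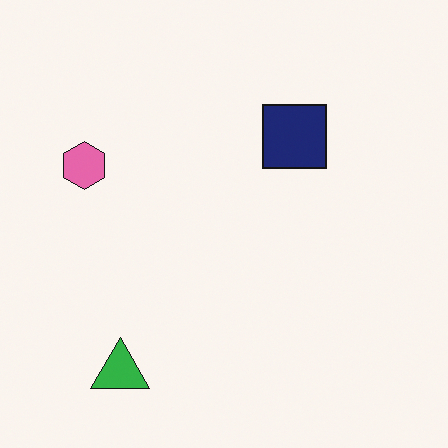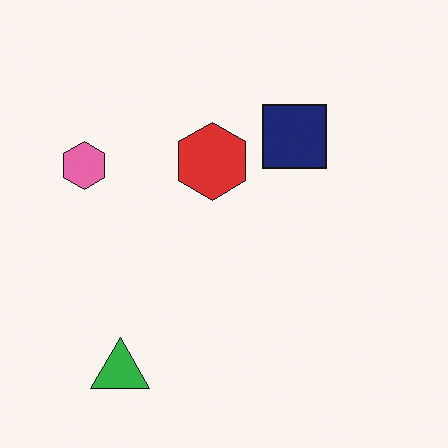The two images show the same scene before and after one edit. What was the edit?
Overlaid with an additional red hexagon.

A red hexagon appears in the second image that is absent from the first.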